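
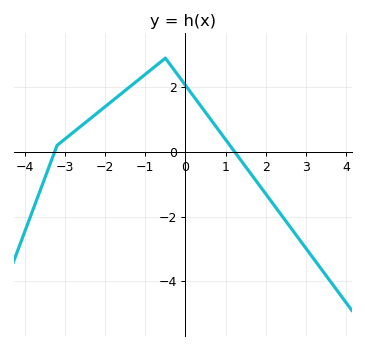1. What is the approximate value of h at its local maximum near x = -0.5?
2.8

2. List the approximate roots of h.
-3.2, 1.2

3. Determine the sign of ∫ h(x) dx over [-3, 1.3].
positive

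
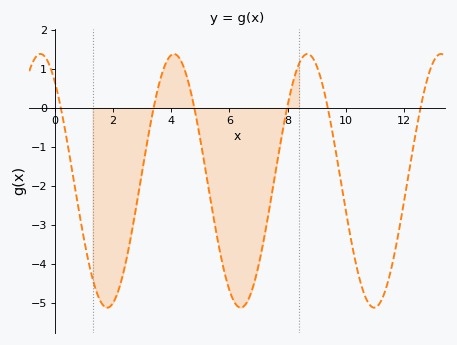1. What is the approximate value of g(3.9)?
1.26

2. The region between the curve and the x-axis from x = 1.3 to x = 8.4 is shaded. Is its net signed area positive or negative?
negative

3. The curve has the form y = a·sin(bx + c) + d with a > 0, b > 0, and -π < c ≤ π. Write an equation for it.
y = 3.25sin(1.37x + 2.24) - 1.87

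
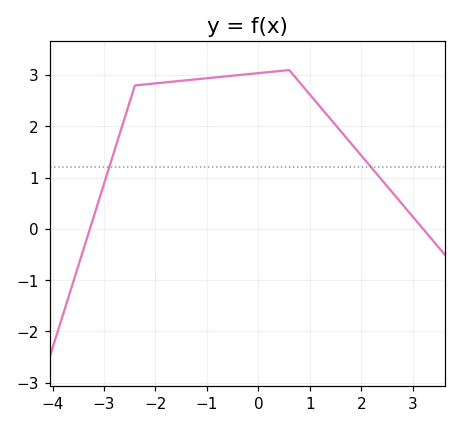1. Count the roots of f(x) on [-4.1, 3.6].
2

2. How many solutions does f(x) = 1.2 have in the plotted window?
2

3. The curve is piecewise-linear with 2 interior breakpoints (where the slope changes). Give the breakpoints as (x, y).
(-2.4, 2.8); (0.6, 3.1)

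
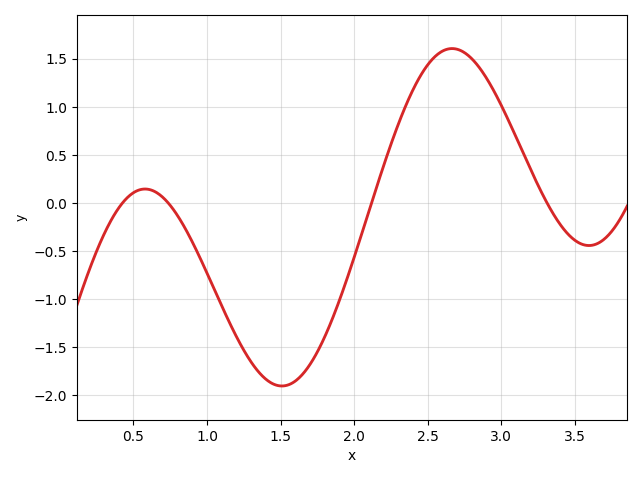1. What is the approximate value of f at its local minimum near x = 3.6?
-0.443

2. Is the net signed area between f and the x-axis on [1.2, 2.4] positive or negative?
negative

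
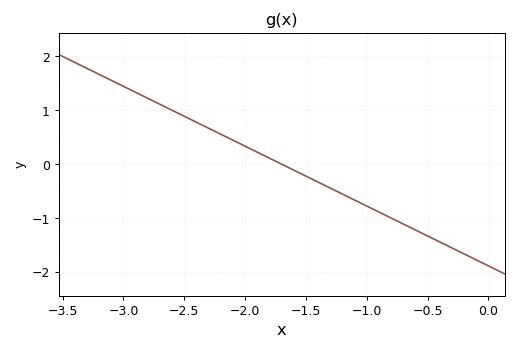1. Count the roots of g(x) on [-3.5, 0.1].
1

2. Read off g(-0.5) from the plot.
-1.33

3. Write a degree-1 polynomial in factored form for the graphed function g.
y = -1.11(x + 1.7)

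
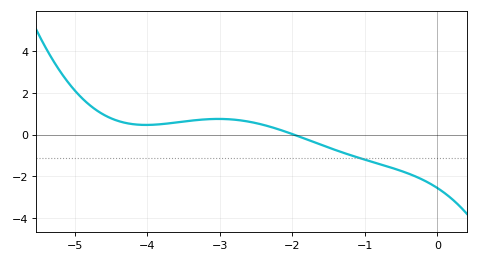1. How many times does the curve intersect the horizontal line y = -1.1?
1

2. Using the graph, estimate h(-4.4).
0.6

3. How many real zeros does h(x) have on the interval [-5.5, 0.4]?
1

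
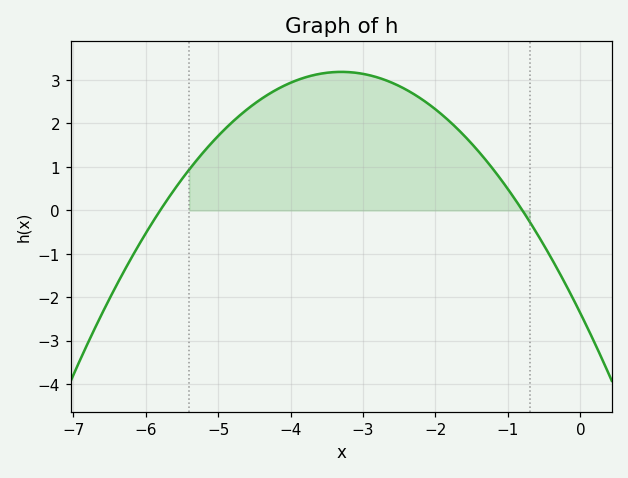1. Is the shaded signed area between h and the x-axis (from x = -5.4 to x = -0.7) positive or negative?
positive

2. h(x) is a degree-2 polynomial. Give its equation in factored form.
y = -0.51(x + 5.8)(x + 0.8)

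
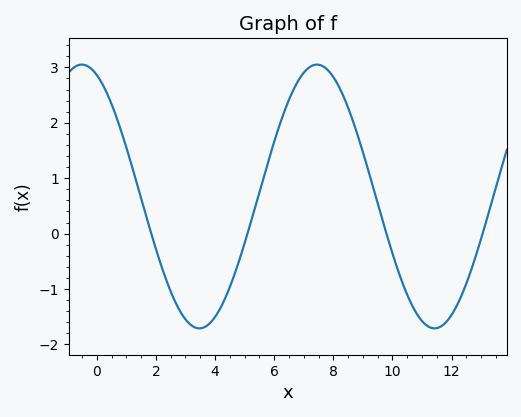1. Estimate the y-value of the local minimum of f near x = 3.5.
-1.71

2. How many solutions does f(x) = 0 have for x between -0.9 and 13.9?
4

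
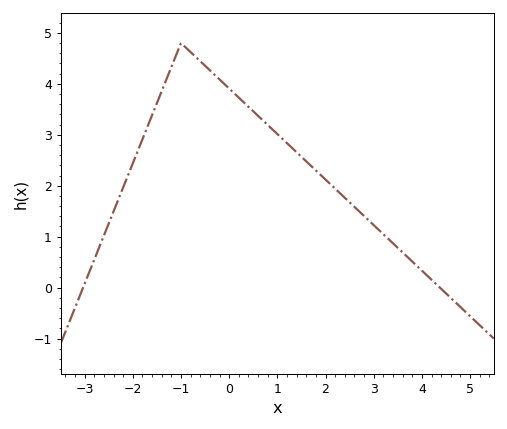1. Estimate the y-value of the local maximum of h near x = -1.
4.8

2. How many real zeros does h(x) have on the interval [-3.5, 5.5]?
2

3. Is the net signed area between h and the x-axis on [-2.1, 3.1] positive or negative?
positive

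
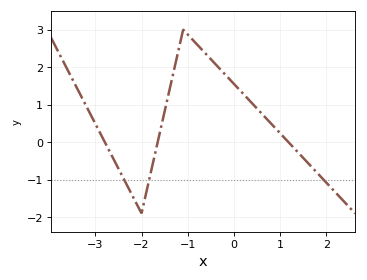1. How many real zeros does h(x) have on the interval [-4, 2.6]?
3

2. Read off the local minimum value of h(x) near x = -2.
-1.9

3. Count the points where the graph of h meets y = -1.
3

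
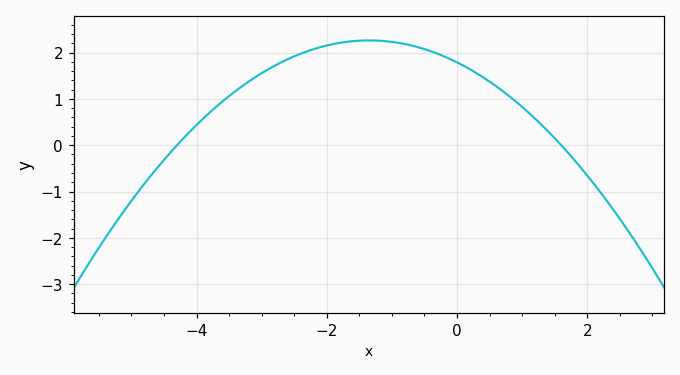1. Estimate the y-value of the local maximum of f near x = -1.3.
2.26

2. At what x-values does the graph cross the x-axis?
-4.3, 1.6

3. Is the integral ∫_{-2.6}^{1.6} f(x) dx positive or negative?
positive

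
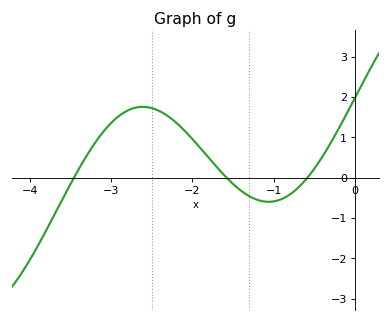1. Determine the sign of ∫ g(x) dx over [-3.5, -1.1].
positive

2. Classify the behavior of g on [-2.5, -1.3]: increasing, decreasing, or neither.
decreasing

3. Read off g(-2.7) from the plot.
1.74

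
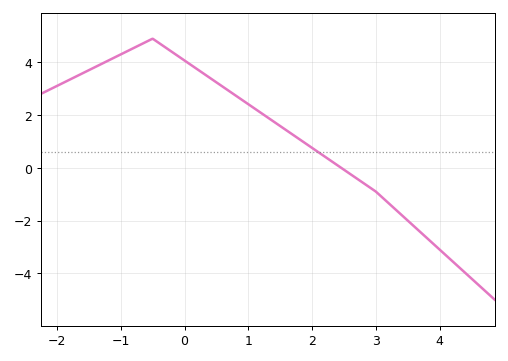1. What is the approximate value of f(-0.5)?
4.8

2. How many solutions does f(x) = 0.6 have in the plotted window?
1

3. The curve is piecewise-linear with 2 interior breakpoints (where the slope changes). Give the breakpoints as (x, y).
(-0.5, 4.9); (3, -0.9)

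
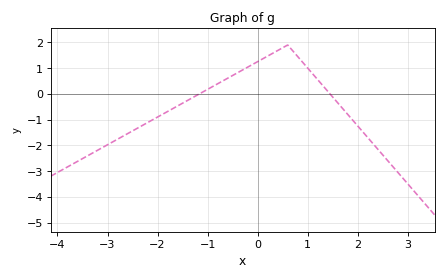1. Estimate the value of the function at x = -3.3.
-2.3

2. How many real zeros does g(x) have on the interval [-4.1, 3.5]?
2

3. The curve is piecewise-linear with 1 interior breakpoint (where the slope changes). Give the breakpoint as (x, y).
(0.6, 1.9)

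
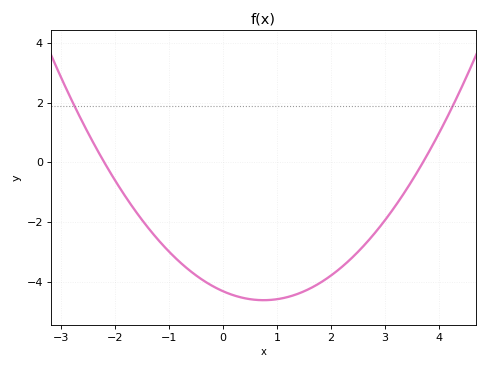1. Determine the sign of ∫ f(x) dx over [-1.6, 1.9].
negative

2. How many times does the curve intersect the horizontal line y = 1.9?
2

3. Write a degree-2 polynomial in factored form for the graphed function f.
y = 0.53(x + 2.2)(x - 3.7)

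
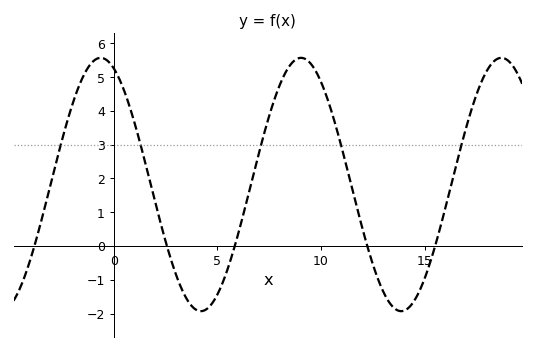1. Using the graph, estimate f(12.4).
-0.344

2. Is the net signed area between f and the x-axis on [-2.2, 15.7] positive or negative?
positive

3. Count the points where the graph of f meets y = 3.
5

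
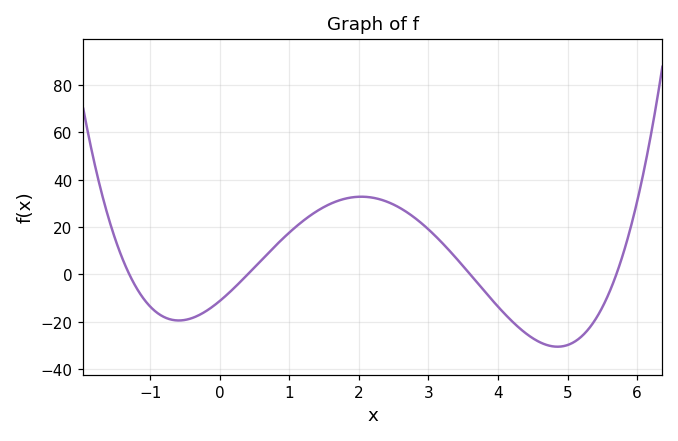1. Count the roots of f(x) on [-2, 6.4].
4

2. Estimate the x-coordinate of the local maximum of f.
2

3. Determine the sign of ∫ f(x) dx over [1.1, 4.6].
positive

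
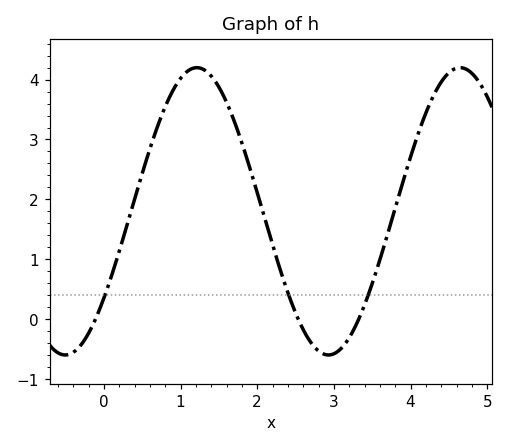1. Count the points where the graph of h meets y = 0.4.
3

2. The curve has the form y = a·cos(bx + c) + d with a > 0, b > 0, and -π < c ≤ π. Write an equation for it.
y = 2.4cos(1.83x - 2.22) + 1.8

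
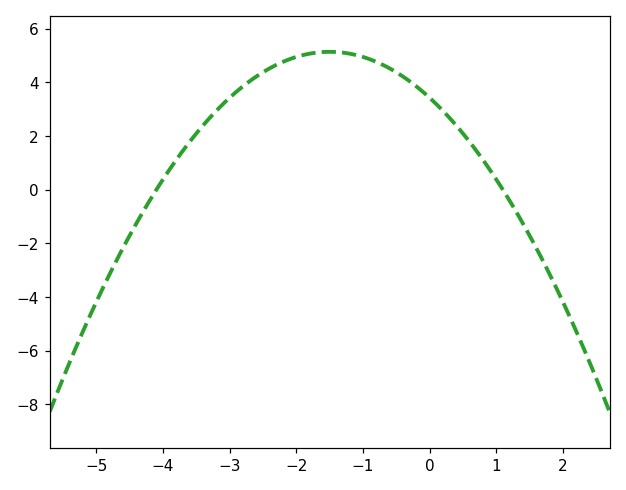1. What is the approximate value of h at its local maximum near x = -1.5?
5.14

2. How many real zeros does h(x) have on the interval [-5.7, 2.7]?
2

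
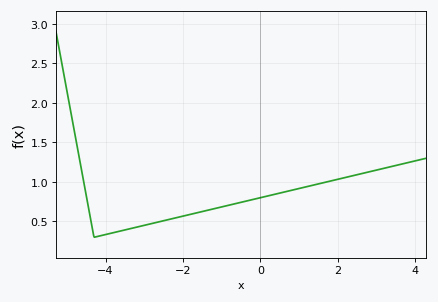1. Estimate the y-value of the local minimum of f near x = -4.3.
0.3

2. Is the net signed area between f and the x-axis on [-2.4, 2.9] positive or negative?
positive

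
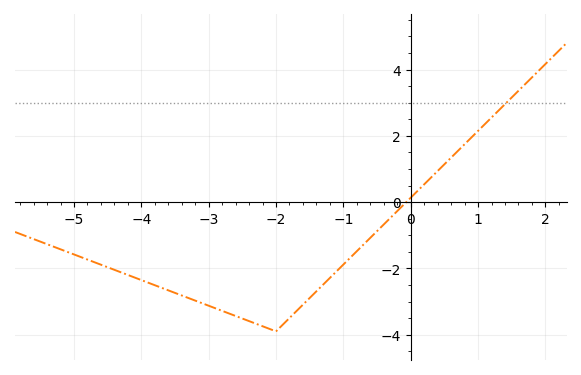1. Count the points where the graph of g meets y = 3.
1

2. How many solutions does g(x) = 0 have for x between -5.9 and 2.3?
1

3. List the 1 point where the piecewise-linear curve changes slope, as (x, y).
(-2, -3.9)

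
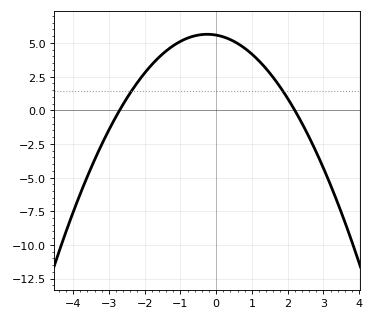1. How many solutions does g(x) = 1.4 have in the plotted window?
2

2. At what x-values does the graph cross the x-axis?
-2.7, 2.2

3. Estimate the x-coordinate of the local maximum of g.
-0.25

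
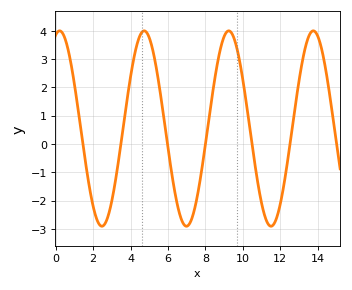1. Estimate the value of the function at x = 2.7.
-2.7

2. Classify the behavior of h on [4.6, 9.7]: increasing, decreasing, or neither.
neither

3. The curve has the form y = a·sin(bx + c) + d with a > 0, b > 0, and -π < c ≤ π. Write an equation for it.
y = 3.45sin(1.4x + 1.3) + 0.55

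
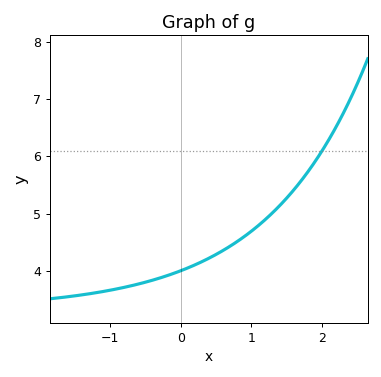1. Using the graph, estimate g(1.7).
5.6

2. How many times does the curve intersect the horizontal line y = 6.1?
1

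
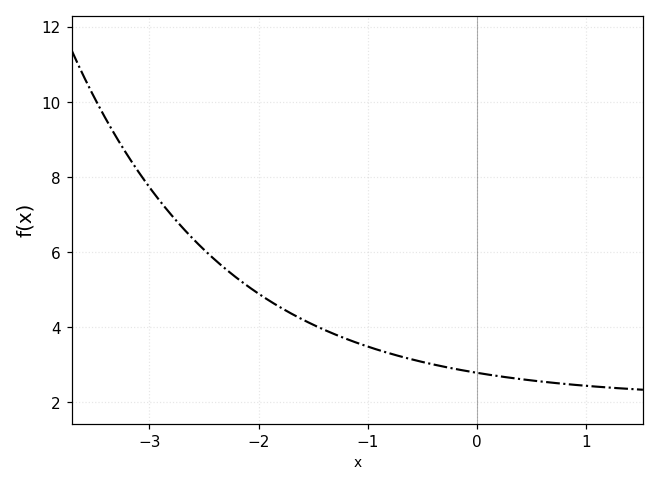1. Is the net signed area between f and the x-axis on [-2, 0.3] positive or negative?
positive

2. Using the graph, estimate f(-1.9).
4.8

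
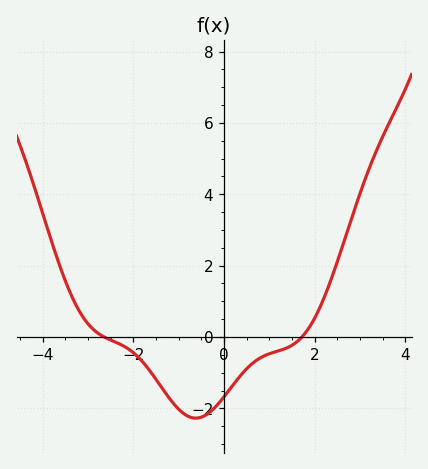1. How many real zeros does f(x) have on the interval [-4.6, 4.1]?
2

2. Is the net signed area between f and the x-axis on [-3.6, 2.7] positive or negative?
negative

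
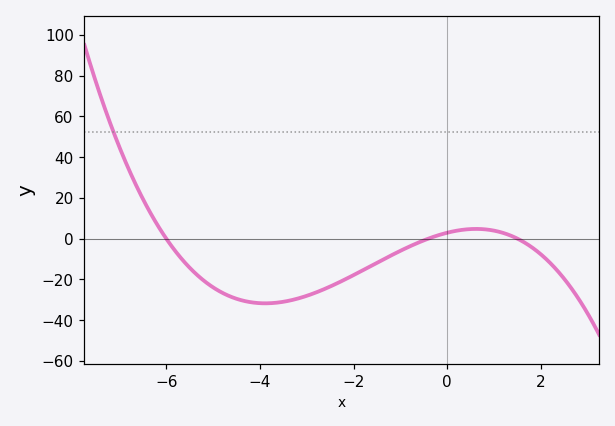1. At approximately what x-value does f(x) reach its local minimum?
-3.88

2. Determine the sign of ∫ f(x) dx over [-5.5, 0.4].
negative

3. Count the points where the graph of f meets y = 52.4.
1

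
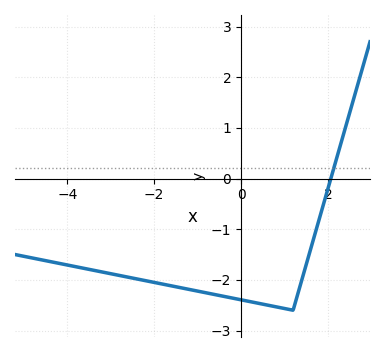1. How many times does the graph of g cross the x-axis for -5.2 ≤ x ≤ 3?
1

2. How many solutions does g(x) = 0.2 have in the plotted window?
1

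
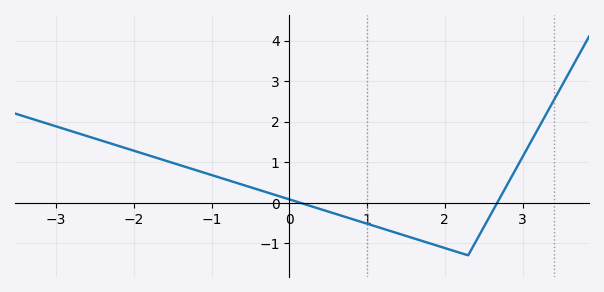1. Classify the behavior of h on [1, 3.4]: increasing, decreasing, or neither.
neither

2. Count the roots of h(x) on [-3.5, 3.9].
2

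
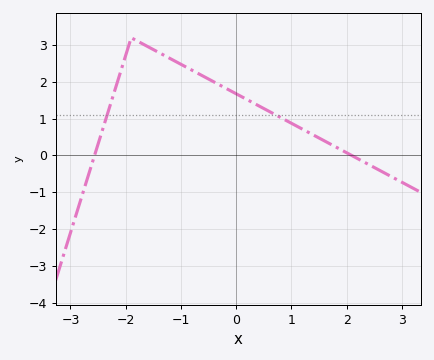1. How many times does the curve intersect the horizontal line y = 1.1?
2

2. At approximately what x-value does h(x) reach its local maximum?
-1.9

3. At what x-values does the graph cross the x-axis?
-2.6, 2.1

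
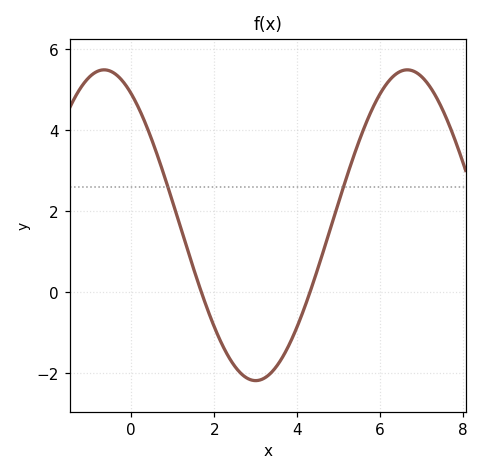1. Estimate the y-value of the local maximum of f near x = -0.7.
5.4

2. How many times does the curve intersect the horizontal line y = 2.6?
2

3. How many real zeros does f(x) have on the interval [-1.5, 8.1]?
2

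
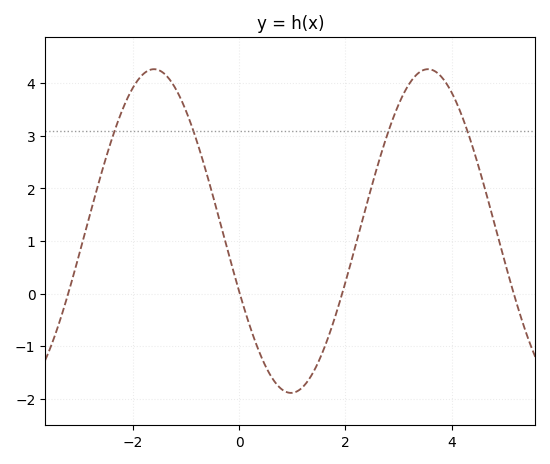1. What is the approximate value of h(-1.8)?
4.2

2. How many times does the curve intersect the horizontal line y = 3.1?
4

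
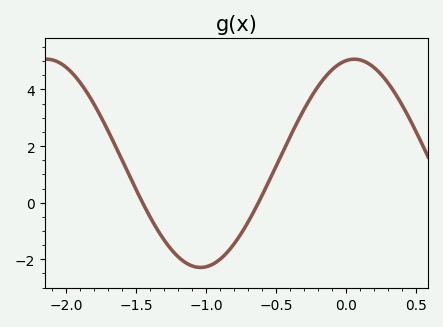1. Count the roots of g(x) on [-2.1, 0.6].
2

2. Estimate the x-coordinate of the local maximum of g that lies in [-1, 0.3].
0.05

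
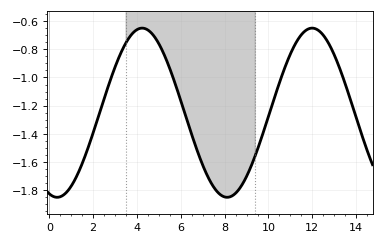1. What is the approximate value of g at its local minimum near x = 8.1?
-1.84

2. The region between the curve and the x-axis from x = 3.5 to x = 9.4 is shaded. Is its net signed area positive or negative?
negative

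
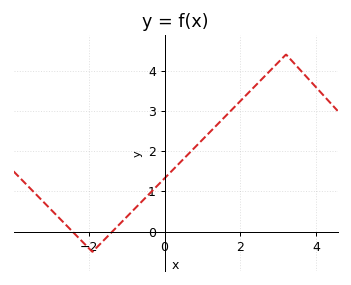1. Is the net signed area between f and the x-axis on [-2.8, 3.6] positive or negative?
positive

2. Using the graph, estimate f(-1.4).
-0.02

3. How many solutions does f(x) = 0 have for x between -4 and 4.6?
2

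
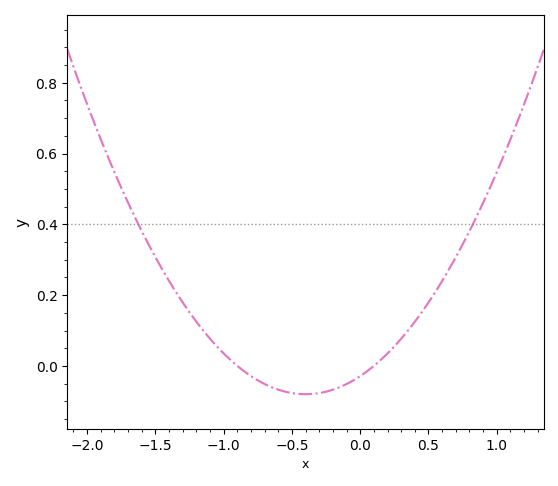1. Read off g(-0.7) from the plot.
-0.06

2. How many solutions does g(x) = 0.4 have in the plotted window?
2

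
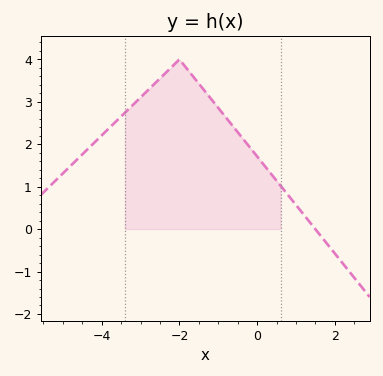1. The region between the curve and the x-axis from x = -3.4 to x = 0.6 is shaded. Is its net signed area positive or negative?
positive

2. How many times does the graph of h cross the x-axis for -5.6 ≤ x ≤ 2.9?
1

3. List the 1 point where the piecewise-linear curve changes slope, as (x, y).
(-2, 4)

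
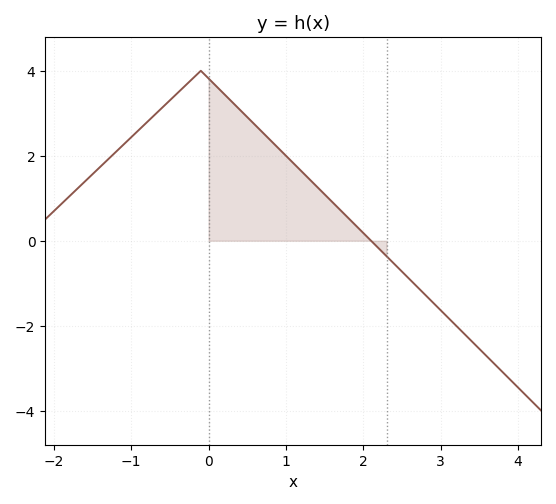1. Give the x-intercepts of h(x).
2.1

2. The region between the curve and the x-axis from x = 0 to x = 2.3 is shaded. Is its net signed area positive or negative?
positive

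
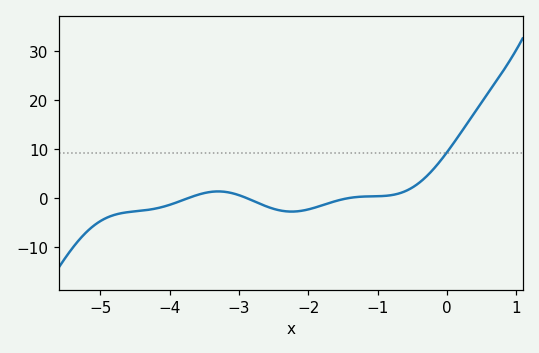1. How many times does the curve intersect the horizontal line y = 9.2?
1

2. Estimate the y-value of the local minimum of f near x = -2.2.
-3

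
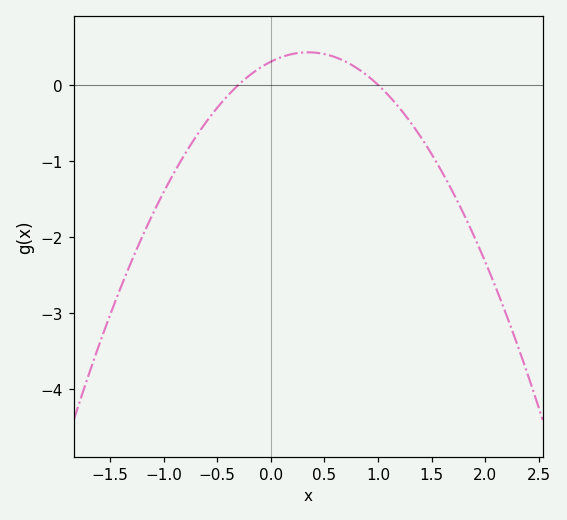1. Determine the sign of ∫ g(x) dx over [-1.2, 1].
negative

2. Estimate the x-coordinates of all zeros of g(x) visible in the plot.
-0.3, 1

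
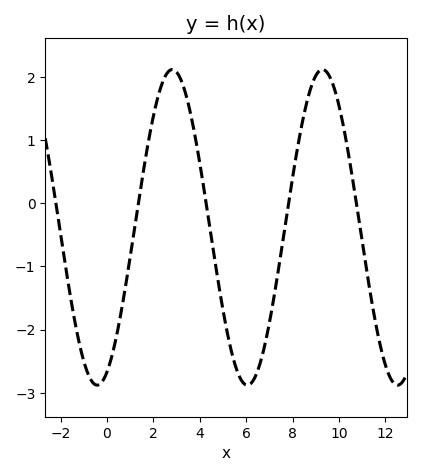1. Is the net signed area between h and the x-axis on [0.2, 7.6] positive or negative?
negative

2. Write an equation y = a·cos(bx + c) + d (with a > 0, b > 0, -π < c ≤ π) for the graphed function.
y = 2.5cos(0.97x - 2.7) - 0.38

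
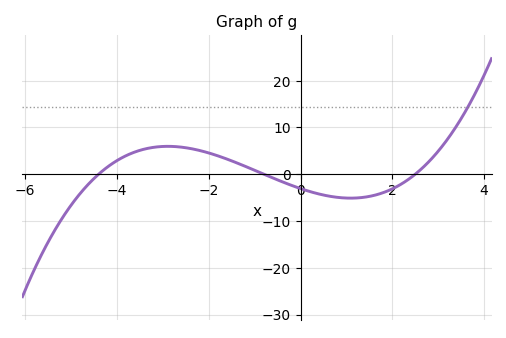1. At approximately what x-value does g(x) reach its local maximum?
-2.89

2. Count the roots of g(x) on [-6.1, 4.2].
3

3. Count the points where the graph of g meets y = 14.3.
1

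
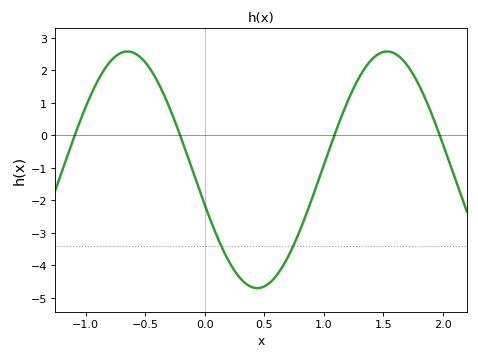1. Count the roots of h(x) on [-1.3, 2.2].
4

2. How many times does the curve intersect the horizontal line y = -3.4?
2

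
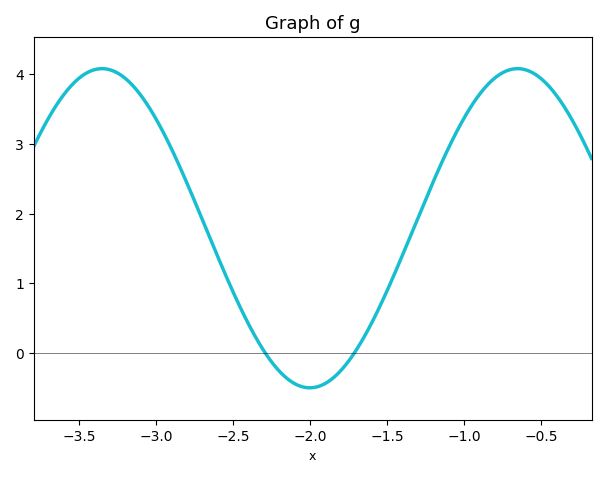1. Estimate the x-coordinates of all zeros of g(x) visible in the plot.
-2.3, -1.7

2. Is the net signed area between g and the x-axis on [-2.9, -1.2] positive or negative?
positive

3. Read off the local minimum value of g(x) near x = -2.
-0.5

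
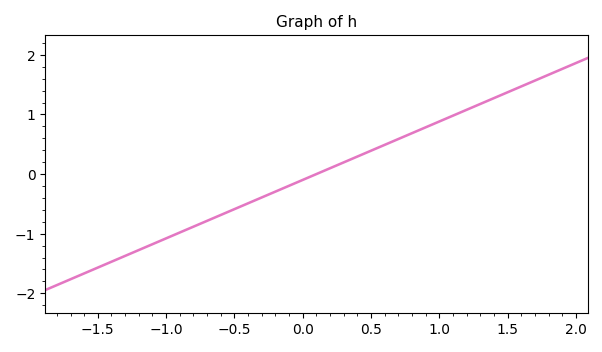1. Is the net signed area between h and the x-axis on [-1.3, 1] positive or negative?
negative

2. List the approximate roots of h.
0.1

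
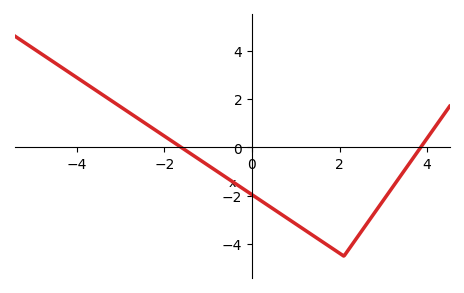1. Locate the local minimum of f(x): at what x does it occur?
2.1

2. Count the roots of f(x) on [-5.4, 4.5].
2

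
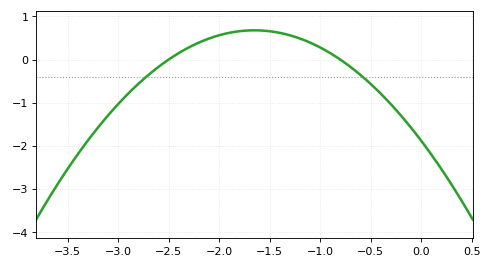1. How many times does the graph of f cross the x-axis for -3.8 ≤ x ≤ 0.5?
2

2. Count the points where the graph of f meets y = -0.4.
2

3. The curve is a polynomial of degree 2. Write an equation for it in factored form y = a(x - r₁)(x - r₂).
y = -0.94(x + 2.5)(x + 0.8)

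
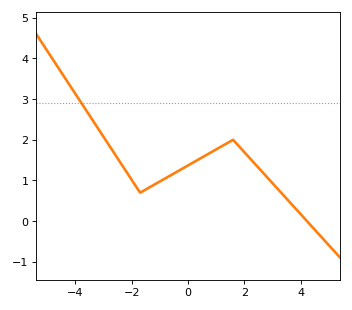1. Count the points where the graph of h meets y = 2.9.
1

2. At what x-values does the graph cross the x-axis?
4.2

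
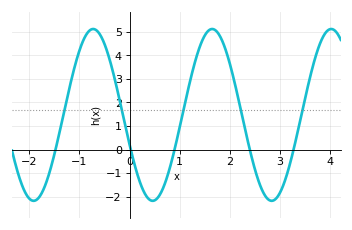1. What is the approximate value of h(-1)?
4.19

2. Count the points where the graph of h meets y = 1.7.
5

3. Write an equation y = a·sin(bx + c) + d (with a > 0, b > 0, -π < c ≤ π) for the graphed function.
y = 3.65sin(2.65x - 2.79) + 1.47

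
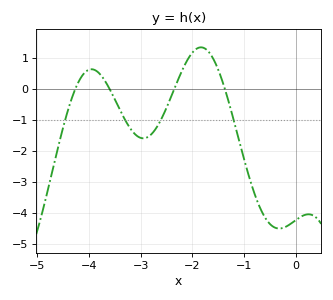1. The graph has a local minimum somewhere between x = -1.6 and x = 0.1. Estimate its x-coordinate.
-0.324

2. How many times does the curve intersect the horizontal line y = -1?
4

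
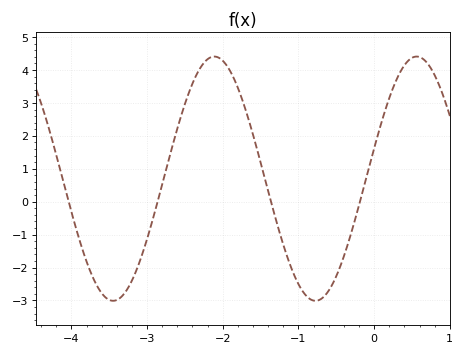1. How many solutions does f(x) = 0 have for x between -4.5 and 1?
4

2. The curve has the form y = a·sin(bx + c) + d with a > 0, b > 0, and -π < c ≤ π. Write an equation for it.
y = 3.71sin(2.35x + 0.25) + 0.7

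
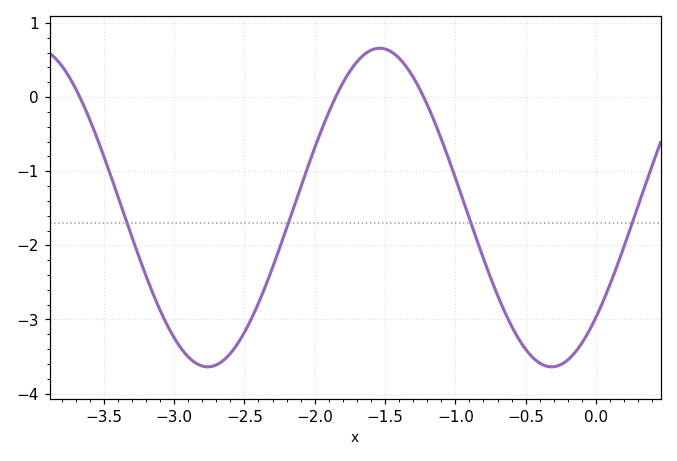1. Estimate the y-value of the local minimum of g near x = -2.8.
-3.6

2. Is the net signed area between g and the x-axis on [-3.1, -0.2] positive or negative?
negative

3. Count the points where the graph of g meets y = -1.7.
4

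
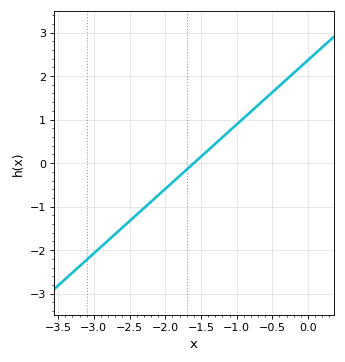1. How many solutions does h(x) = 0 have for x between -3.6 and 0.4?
1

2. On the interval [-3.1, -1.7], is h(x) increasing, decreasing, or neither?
increasing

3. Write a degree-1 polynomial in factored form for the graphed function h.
y = 1.48(x + 1.6)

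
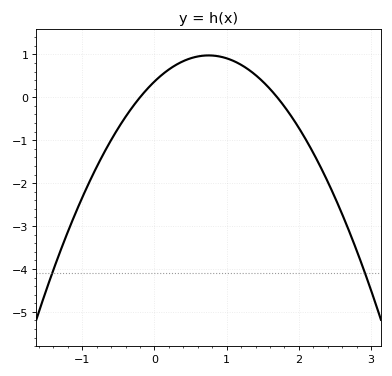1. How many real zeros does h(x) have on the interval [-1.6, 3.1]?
2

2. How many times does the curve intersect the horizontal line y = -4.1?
2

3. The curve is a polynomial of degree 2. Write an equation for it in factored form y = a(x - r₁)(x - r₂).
y = -1.08(x + 0.2)(x - 1.7)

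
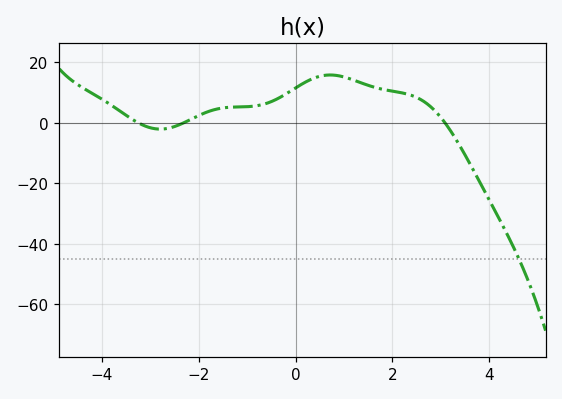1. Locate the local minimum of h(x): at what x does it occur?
-2.8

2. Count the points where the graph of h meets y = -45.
1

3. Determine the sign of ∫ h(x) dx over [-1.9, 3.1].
positive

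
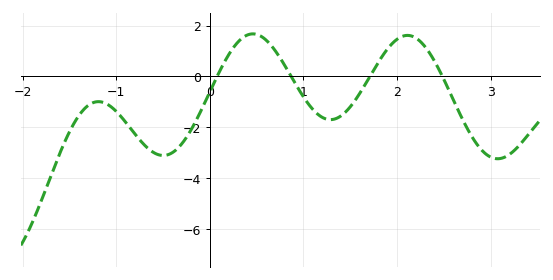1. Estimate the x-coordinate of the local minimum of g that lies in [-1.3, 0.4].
-0.5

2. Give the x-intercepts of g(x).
0.1, 0.9, 1.7, 2.5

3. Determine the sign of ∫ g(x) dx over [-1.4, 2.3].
negative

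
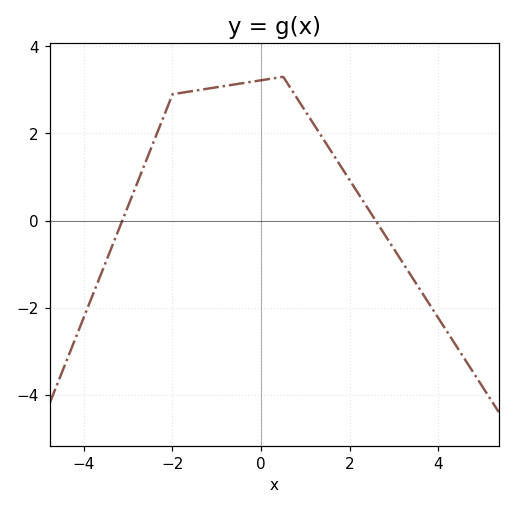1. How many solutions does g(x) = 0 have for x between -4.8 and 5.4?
2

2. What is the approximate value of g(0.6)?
3.2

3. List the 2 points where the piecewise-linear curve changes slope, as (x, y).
(-2, 2.9); (0.5, 3.3)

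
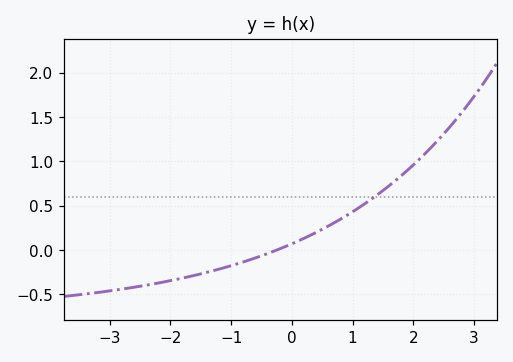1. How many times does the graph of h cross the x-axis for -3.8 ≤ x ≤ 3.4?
1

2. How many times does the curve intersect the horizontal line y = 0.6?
1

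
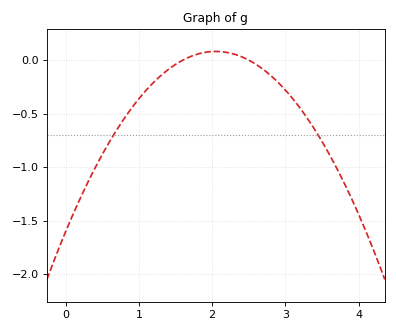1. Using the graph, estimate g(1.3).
-0.144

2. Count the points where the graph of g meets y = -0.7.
2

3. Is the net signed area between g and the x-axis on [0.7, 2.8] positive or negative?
negative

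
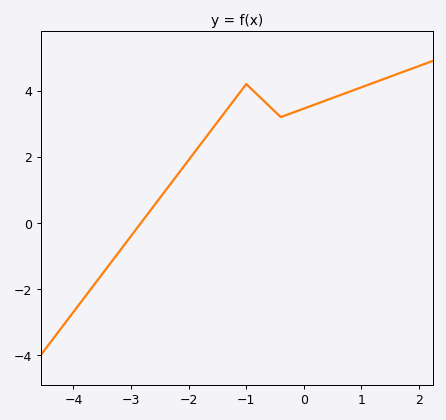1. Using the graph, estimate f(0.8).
3.97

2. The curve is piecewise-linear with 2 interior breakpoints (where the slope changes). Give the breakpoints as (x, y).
(-1, 4.2); (-0.4, 3.2)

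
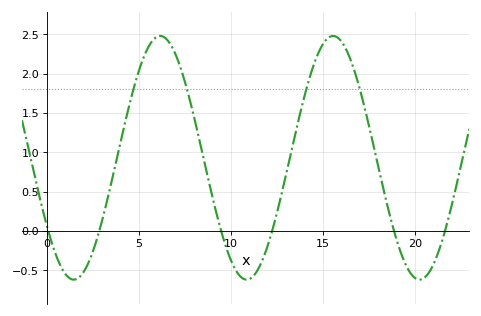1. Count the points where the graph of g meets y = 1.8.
4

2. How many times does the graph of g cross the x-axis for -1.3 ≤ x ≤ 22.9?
6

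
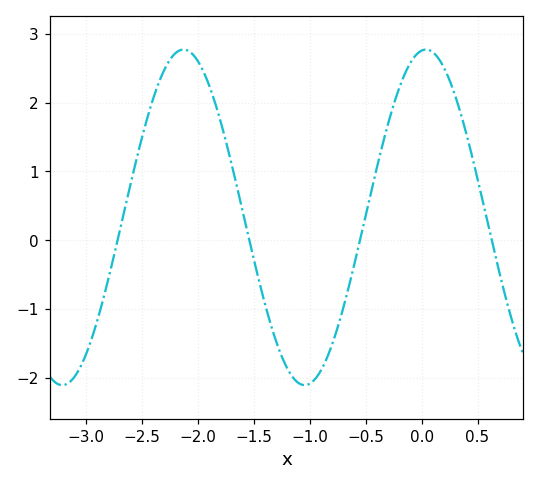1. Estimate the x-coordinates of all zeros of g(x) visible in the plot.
-2.7, -1.5, -0.6, 0.6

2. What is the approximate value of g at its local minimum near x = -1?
-2.1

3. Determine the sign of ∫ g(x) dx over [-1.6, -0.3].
negative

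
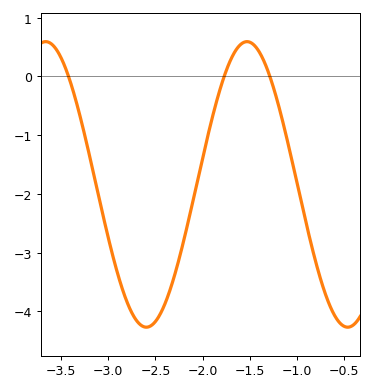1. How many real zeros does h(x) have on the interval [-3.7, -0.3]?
3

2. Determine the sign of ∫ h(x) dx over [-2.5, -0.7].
negative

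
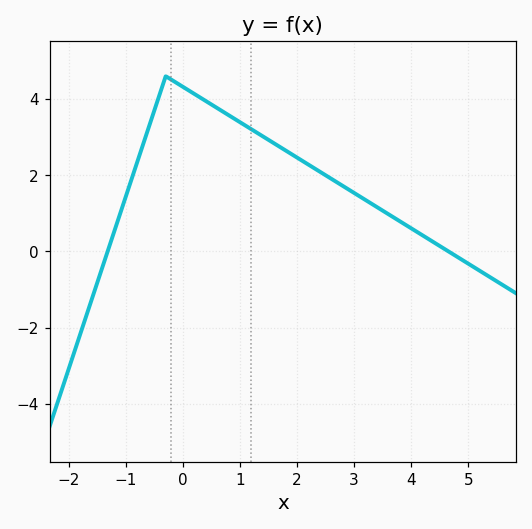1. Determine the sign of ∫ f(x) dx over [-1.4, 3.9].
positive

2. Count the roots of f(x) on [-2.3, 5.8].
2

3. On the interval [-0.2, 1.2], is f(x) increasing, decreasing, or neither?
decreasing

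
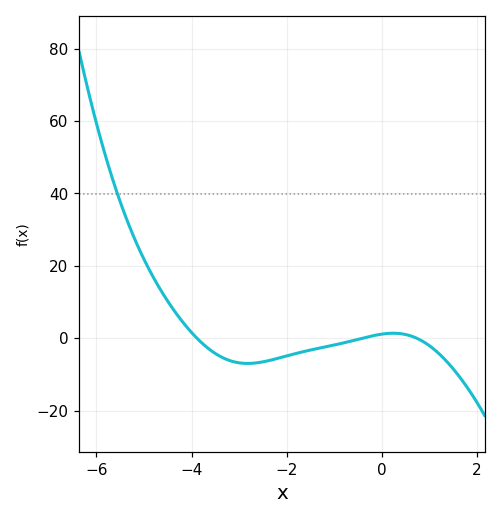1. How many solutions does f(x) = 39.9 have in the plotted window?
1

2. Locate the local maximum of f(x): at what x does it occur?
0.237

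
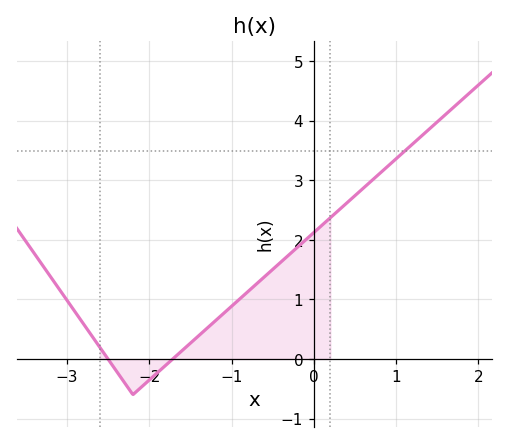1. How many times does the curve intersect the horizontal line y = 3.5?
1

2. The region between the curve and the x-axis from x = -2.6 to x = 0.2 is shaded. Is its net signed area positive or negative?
positive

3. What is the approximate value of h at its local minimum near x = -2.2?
-0.6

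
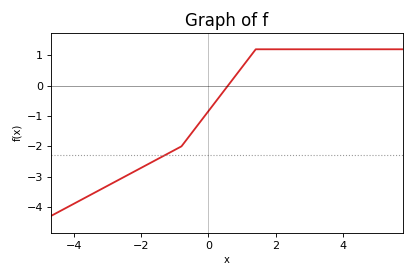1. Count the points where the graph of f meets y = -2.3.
1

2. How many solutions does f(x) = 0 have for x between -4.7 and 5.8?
1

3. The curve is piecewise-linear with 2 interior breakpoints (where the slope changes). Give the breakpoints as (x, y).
(-0.8, -2); (1.4, 1.2)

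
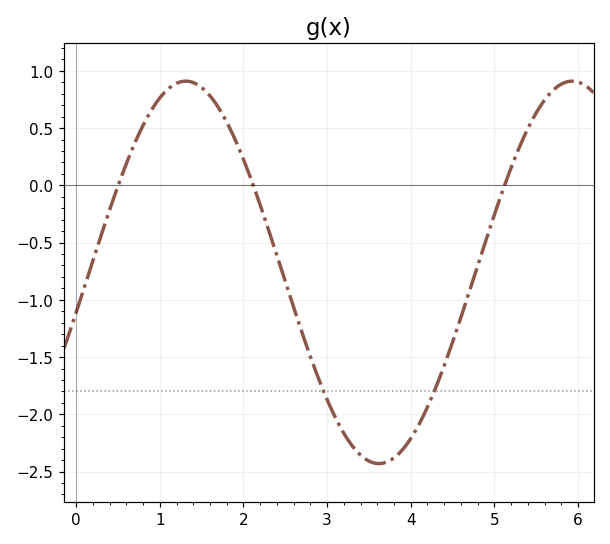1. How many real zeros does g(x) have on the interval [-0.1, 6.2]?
3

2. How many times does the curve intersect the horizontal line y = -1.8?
2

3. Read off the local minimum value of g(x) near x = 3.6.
-2.43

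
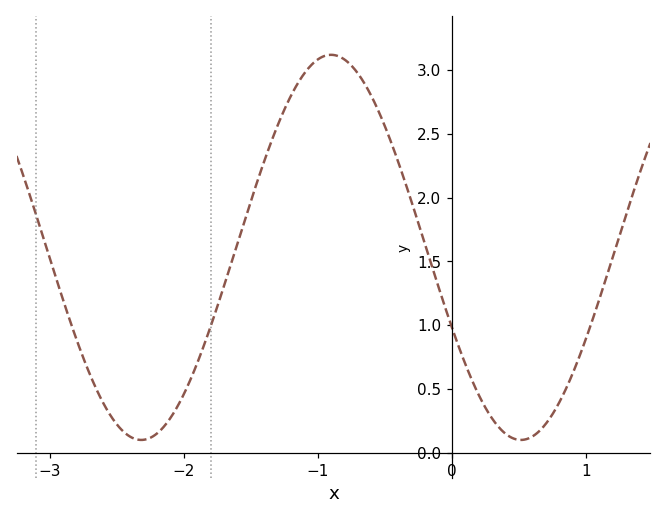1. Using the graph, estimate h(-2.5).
0.223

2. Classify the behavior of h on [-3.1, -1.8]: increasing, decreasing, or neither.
neither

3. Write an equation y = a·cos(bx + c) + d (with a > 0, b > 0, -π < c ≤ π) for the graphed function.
y = 1.51cos(2.22x + 2) + 1.61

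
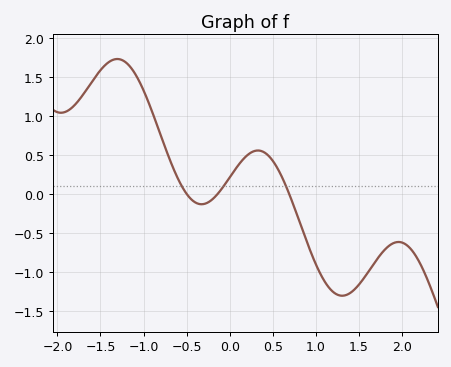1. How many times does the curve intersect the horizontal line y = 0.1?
3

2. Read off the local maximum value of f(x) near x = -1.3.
1.75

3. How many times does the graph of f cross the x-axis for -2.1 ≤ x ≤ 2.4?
3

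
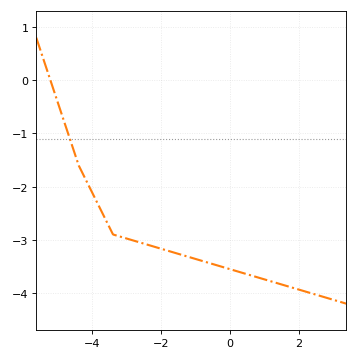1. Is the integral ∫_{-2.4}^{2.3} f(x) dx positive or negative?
negative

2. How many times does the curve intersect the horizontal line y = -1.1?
1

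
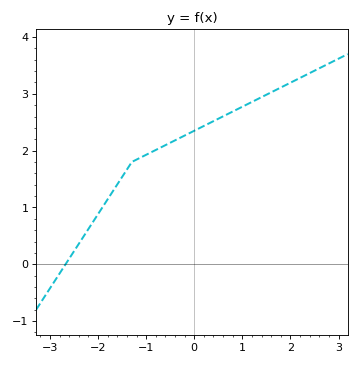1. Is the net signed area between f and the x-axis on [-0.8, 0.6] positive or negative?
positive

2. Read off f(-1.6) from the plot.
1.41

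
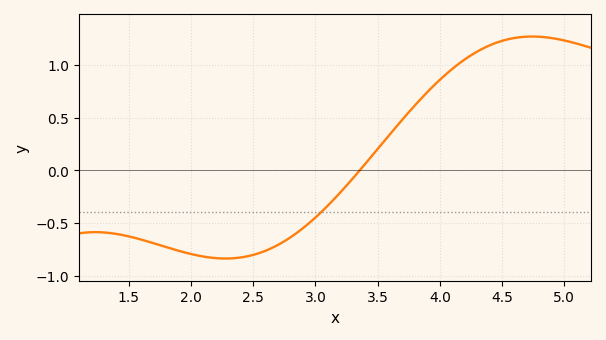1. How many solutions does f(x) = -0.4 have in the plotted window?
1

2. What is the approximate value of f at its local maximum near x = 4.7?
1.25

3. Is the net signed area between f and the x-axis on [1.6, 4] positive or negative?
negative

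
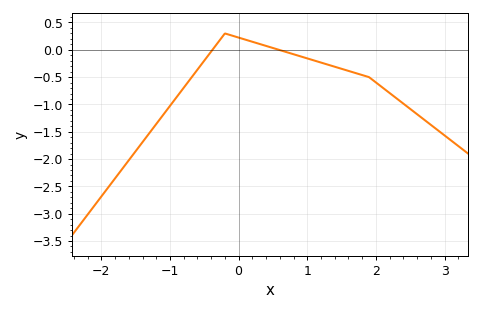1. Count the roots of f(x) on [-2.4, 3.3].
2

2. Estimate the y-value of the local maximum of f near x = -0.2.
0.3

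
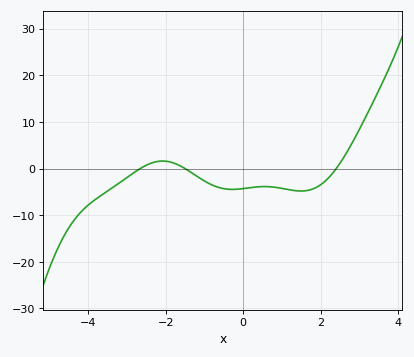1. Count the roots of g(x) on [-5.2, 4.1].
3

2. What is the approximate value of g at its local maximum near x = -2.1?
2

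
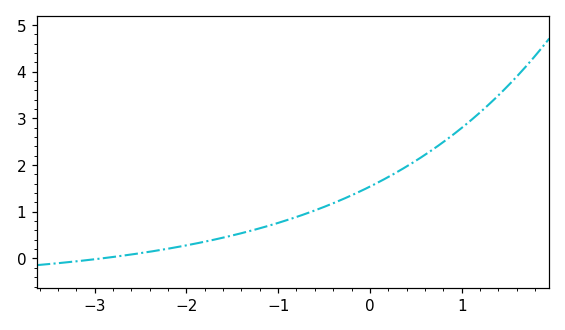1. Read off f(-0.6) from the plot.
1.03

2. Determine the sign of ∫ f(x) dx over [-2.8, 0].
positive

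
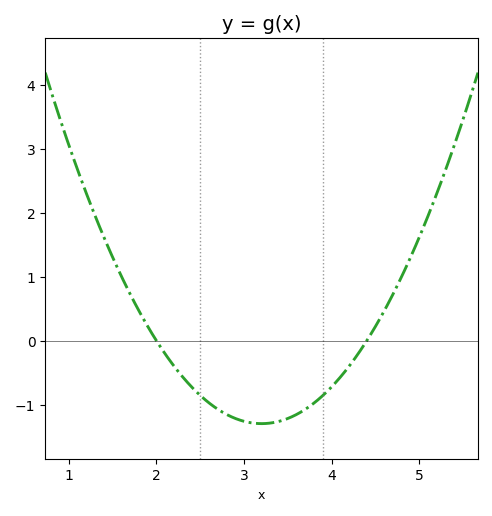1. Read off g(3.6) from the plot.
-1.15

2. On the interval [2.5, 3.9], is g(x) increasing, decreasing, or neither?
neither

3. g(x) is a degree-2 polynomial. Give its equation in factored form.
y = 0.9(x - 2)(x - 4.4)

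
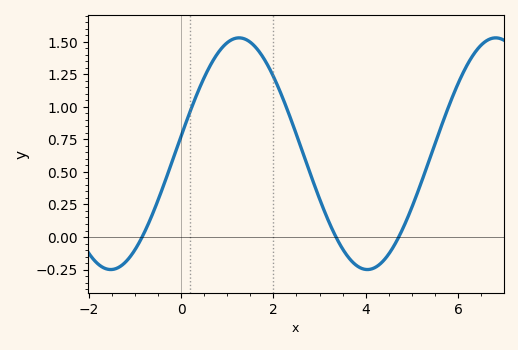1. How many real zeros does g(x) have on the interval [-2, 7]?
3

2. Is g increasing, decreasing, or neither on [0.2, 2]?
neither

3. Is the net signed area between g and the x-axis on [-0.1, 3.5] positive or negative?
positive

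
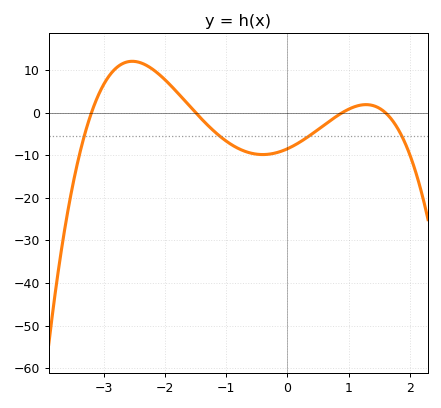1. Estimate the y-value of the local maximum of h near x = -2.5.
12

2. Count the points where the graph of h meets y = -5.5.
4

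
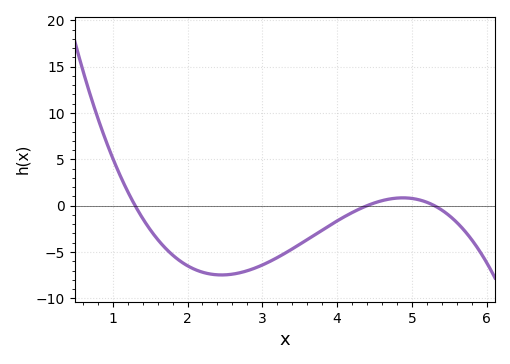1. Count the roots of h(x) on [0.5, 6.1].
3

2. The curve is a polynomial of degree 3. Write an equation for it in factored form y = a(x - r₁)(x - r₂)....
y = -1.17(x - 1.3)(x - 4.4)(x - 5.3)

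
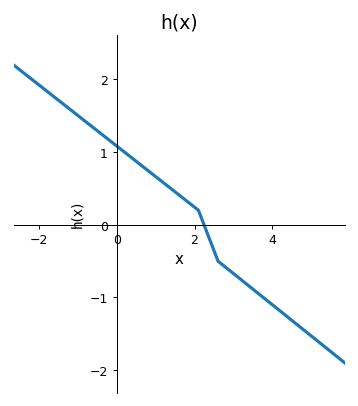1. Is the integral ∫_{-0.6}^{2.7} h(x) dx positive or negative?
positive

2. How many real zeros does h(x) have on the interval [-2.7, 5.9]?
1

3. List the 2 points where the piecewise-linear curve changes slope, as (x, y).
(2.1, 0.2); (2.6, -0.5)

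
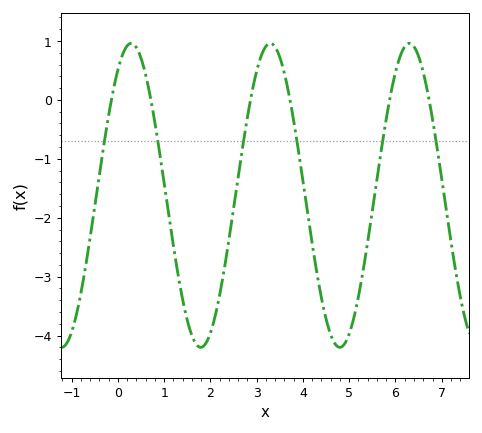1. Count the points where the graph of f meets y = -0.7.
6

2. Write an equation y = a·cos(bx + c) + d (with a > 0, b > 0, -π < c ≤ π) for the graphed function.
y = 2.58cos(2.1x - 0.6) - 1.62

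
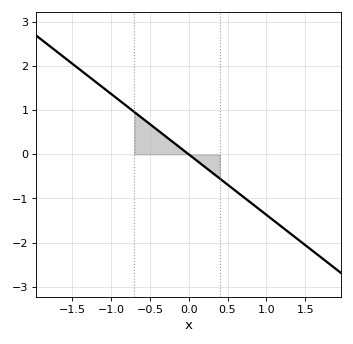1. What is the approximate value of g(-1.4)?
1.9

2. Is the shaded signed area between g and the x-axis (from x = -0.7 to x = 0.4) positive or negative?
positive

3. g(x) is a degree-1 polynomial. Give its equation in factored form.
y = -1.37(x - 0)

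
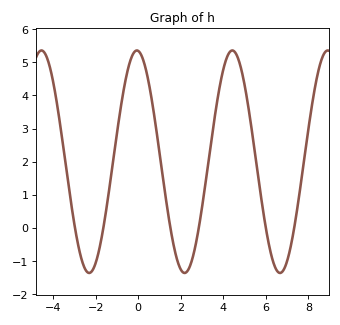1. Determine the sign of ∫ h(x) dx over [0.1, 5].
positive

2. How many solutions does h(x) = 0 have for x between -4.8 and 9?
6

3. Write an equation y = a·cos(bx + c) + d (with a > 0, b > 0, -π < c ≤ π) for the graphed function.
y = 3.36cos(1.4x + 0.09) + 2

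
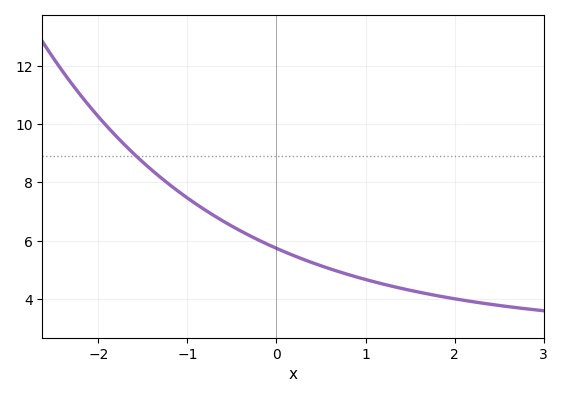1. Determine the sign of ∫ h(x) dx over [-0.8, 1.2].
positive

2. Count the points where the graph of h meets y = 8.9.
1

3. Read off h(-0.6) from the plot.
6.6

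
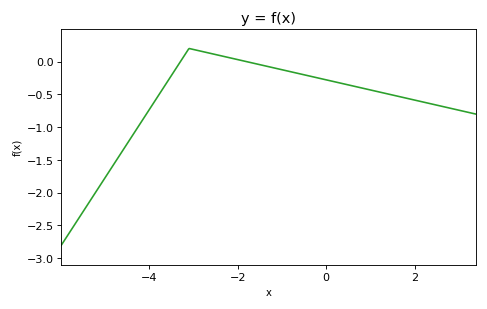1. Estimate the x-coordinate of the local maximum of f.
-3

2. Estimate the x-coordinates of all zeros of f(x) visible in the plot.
-3.2, -1.8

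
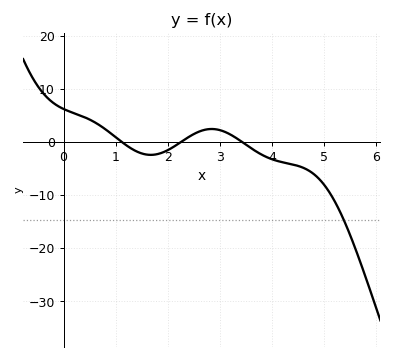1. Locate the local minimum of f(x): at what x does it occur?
1.67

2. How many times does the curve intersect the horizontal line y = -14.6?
1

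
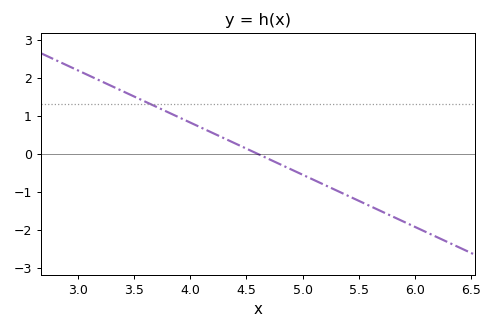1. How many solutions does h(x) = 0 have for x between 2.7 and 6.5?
1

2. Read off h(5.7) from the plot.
-1.5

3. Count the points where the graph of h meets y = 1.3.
1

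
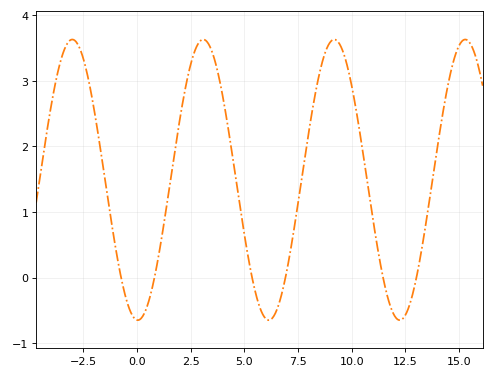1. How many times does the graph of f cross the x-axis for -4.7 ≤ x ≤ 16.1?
6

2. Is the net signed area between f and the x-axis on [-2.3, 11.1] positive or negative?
positive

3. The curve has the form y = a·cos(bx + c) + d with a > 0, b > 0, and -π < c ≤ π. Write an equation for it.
y = 2.14cos(1.03x + 3.1) + 1.49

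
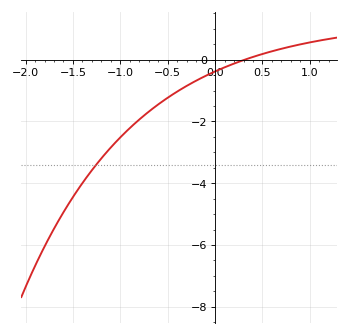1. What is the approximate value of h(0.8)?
0.4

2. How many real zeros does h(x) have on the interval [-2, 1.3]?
1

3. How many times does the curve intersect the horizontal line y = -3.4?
1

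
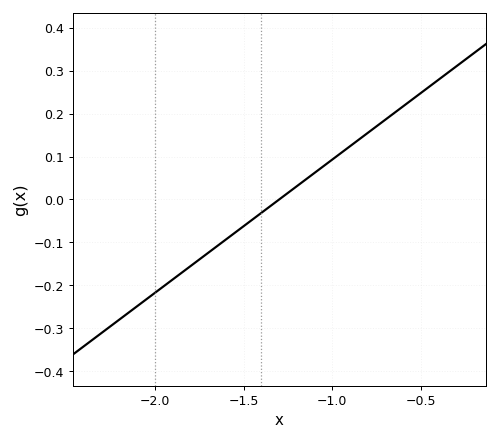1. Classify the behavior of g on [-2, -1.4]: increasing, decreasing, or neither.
increasing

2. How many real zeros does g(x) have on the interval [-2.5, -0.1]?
1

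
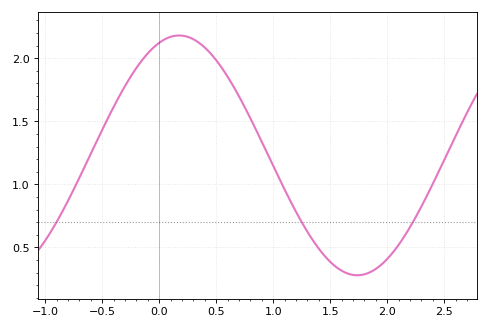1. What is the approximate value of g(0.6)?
1.85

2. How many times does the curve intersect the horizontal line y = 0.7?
3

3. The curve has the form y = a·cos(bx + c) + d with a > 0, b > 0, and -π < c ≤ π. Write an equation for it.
y = 0.95cos(2x - 0.35) + 1.23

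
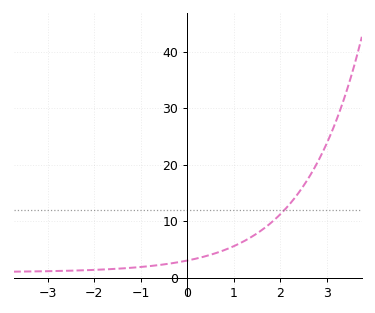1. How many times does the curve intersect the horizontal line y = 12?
1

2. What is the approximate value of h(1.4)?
7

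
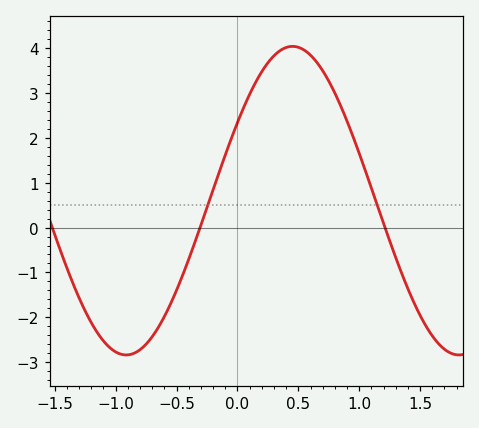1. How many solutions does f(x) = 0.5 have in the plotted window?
2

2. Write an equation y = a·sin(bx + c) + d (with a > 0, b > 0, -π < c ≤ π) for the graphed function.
y = 3.44sin(2.3x + 0.53) + 0.6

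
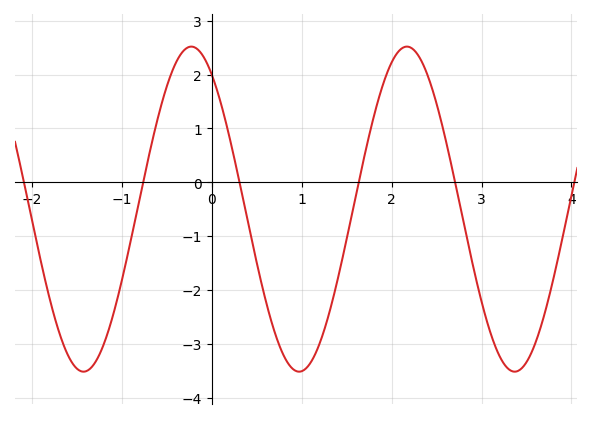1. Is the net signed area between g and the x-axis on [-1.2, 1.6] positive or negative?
negative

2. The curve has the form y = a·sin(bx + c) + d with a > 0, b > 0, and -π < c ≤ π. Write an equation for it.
y = 3.02sin(2.6x + 2.2) - 0.5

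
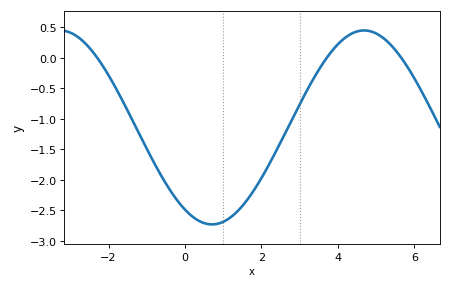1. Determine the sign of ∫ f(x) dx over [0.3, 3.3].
negative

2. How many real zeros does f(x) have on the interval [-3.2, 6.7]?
3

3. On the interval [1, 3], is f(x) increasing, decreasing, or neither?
increasing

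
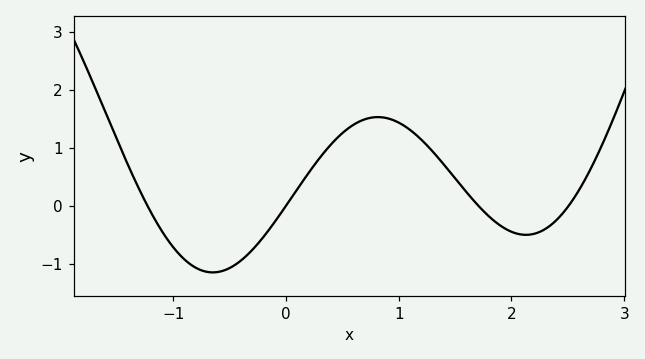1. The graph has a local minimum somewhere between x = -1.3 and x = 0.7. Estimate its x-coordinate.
-0.65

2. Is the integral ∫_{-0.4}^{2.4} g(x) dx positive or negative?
positive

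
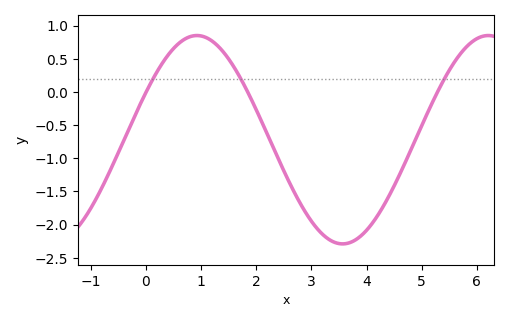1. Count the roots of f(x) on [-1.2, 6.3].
3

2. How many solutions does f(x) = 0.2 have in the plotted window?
3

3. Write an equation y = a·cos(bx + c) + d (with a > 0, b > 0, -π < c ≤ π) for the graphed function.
y = 1.57cos(1.19x - 1.1) - 0.72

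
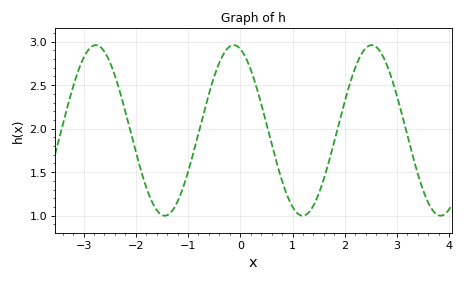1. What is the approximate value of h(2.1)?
2.52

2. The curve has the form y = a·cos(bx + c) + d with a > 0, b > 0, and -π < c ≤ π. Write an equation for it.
y = 0.98cos(2.38x + 0.3) + 1.98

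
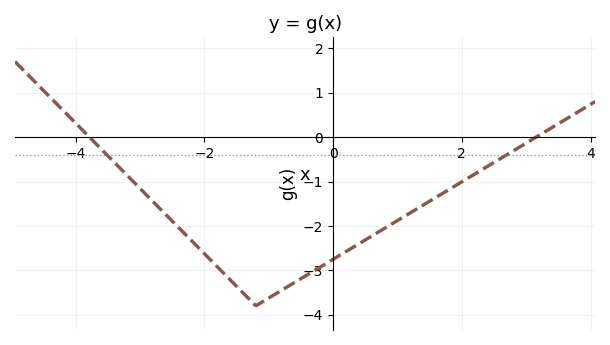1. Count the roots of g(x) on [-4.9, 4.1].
2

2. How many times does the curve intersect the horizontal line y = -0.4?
2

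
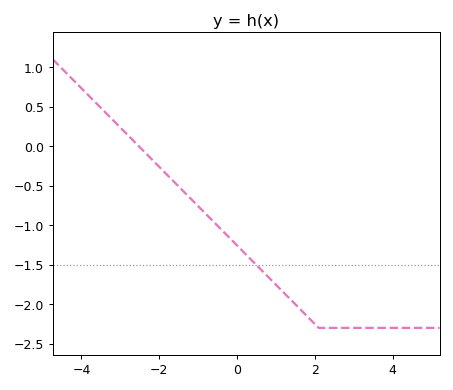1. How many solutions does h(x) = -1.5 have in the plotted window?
1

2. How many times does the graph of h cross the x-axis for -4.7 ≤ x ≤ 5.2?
1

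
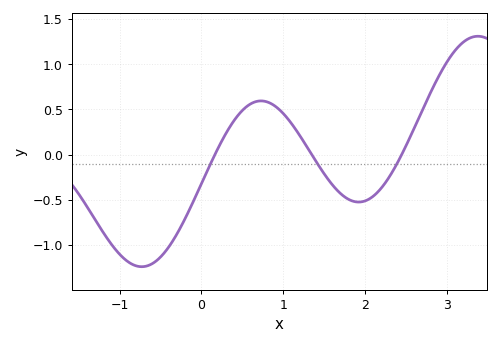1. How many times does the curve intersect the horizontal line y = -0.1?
3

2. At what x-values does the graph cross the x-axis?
0.166, 1.35, 2.45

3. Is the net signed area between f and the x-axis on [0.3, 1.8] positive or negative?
positive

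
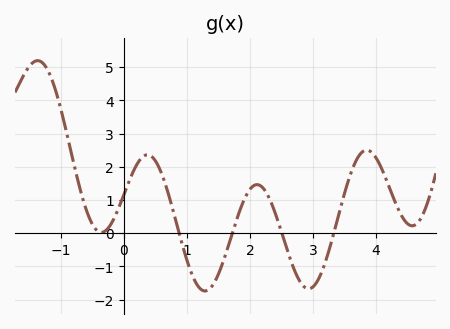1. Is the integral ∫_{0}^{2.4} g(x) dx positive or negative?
positive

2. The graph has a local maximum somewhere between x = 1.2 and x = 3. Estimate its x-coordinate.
2.1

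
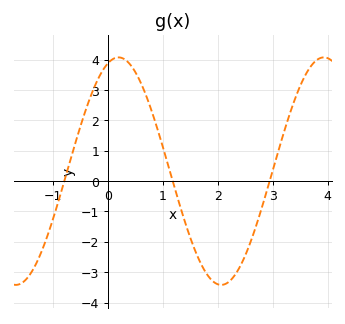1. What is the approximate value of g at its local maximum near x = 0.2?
4.1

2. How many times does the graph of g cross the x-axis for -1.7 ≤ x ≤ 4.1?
3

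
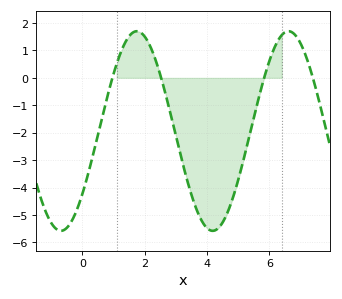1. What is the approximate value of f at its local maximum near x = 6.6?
1.7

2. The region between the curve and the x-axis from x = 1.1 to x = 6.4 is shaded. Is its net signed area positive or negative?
negative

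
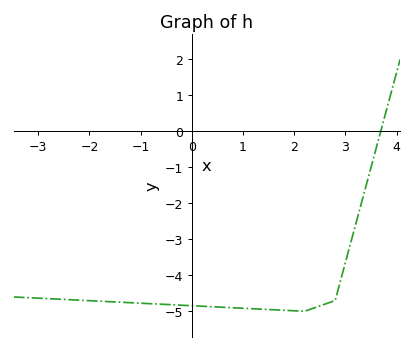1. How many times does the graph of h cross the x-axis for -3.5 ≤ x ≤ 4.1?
1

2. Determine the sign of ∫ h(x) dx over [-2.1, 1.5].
negative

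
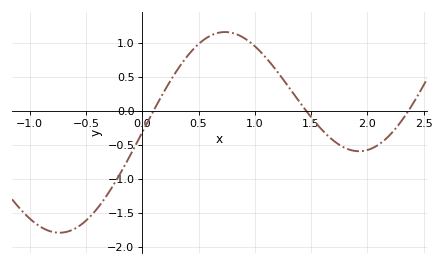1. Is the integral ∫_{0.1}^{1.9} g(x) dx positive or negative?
positive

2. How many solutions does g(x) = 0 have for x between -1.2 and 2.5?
3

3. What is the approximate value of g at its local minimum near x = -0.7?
-1.79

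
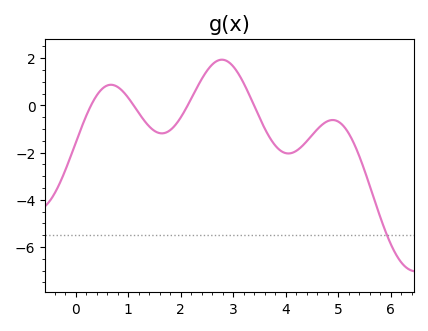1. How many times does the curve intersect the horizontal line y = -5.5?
1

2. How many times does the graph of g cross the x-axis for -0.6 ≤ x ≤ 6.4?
4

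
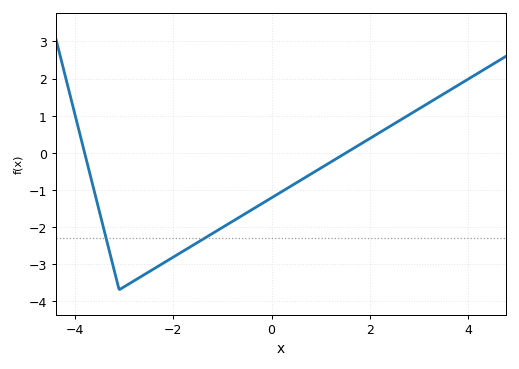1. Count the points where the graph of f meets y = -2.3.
2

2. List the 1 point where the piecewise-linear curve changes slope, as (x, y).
(-3.1, -3.7)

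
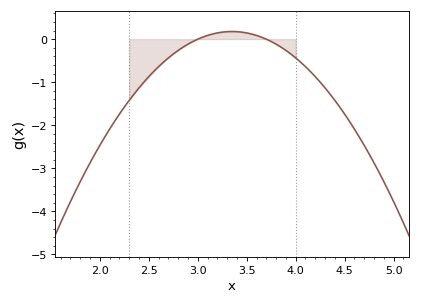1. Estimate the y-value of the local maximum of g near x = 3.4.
0.2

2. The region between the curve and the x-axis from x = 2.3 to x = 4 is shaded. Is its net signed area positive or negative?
negative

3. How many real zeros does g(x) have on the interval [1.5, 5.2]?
2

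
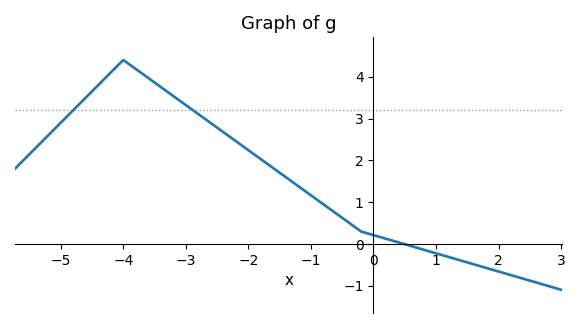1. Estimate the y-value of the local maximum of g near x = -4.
4.4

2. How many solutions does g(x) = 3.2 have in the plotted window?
2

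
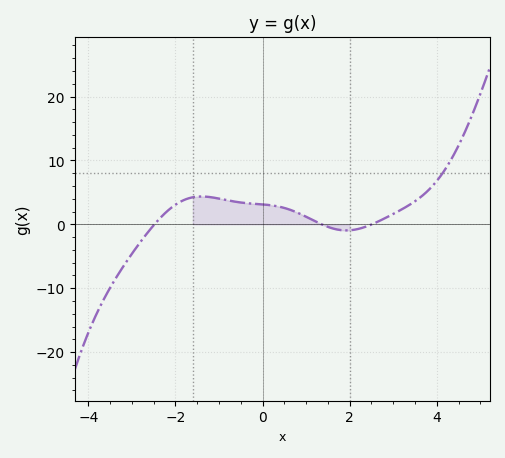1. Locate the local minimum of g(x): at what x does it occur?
2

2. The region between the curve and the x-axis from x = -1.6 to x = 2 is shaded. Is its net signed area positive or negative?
positive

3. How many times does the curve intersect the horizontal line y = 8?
1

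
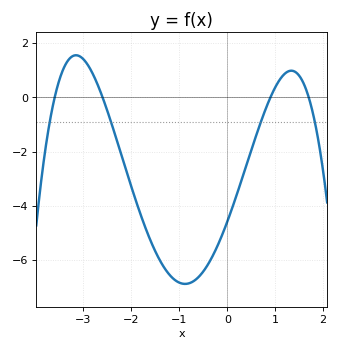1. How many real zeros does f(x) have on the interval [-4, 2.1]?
4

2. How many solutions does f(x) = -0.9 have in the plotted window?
4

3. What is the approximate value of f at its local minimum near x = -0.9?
-6.88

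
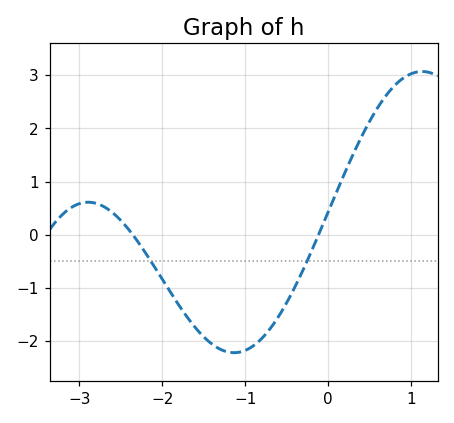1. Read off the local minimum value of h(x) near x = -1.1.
-2.2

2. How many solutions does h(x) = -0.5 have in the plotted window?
2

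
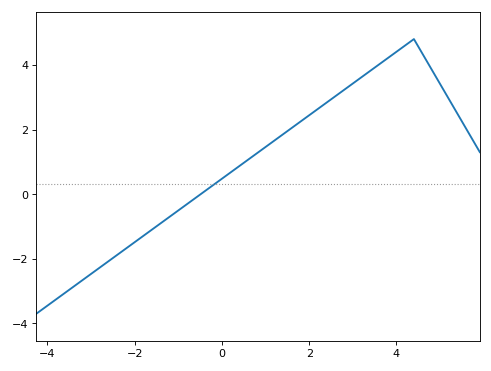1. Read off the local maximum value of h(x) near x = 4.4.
4.8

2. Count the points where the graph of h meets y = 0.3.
1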